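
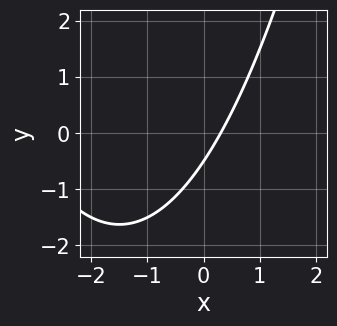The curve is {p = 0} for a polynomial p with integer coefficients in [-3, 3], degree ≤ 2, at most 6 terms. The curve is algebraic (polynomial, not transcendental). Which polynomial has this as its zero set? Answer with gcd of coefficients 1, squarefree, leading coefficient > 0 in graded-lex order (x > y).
1. deg p = 2. The shape is more complex than any degree-1 curve.
2. Matching integer coefficients to the picture gives p.

x^2 + 3*x - 2*y - 1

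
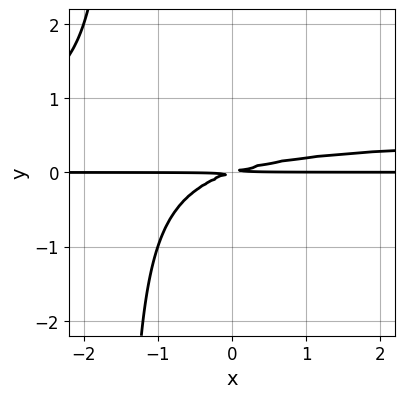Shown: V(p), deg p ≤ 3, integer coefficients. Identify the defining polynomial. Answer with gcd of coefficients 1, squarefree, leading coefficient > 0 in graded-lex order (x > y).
2*x*y^2 - x*y + 3*y^2

Degree: a generic line meets the curve in up to 3 points, so deg p = 3.
From the visible intercepts: the visible x-axis segment lies entirely on the curve.
Matching integer coefficients to the picture gives p.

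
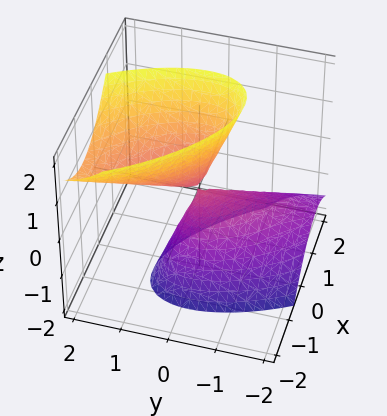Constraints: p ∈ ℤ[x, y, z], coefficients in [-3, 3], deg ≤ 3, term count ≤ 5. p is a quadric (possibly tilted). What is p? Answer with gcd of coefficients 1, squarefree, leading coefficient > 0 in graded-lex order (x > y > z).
3*x^2 + 3*x*y + 2*y^2 - 2*y*z - z^2

There are 2 components.
Degree: no degree-1 surface has this shape, so deg p = 2.
From the axis intercepts and sections: it meets the y-axis at y = 0 (among the integer gridlines); one z-axis crossing is at z = 0; one x-axis crossing is at x = 0.
Assembling these constraints gives the stated polynomial.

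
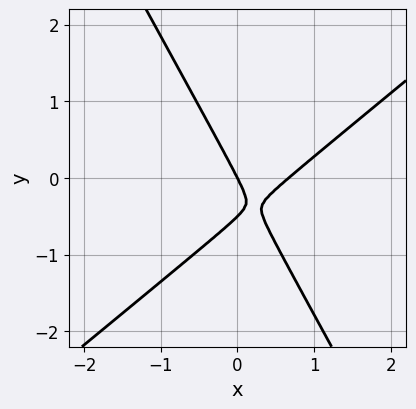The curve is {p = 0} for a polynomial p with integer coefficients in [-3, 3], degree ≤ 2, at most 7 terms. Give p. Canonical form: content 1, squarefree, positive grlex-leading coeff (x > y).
1. The degree is 2 — the shape is more complex than any degree-1 curve.
2. Against the integer gridlines: one x-axis crossing is at x = 0; it meets the y-axis at y = 0 (among the integer gridlines).
3. Solving for integer coefficients yields p as stated.

3*x^2 - 2*x*y - 2*y^2 - 2*x - y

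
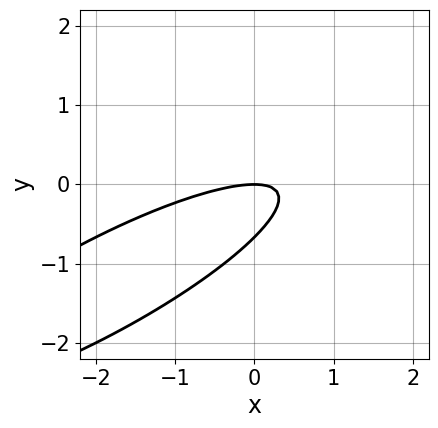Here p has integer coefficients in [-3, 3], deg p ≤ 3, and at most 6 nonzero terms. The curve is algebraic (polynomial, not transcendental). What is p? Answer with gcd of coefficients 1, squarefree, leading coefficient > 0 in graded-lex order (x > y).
x^2 - 3*x*y + 3*y^2 + 2*y

First, deg p = 2. The shape is more complex than any degree-1 curve.
Then, from the axis intercepts and sections: it crosses the y-axis at the gridline y = 0; it meets the x-axis at x = 0 (among the integer gridlines).
Finally, these observations pin down the coefficients.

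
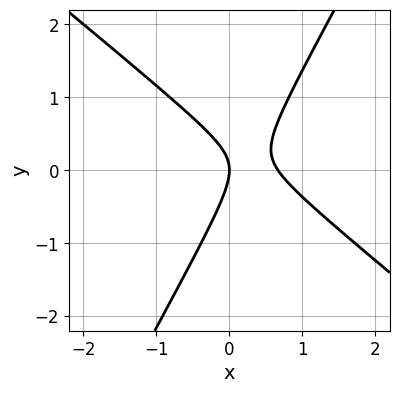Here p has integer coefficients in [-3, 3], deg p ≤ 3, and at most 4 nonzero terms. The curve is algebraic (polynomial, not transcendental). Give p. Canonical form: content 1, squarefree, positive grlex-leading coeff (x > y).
3*x^2 + 2*x*y - 2*y^2 - 2*x

1. Degree: no degree-1 curve has this shape, so deg p = 2.
2. From the axis intercepts and sections: one y-axis crossing is at y = 0; it crosses the x-axis at the gridline x = 0.
3. Solving for integer coefficients yields p as stated.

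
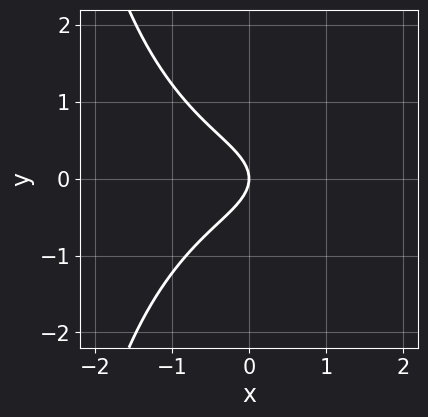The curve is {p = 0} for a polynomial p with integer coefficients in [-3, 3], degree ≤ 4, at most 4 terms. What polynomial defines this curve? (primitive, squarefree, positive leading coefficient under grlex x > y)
x^3 + x*y^2 + 3*y^2 + 2*x

1. Degree: a generic line meets the curve in up to 3 points, so deg p = 3.
2. Symmetries: it's symmetric under y → −y, forcing even powers of y.
3. From the axis intercepts and sections: it meets the y-axis at y = 0 (among the integer gridlines); it crosses the x-axis at the gridline x = 0.
4. Putting this together gives p.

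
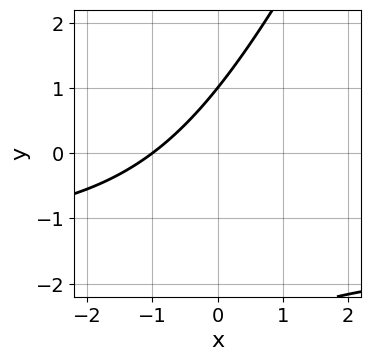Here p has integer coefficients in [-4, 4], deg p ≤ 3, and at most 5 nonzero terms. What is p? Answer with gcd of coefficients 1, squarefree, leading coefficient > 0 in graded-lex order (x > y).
First, the degree is 2 — a generic line meets the curve in up to 2 points.
Next, from the visible intercepts: it meets the x-axis at x = -1 (among the integer gridlines); it crosses the y-axis at the gridline y = 1.
Finally, solving for integer coefficients yields p as stated.

2*x*y - y^2 + 3*x - 2*y + 3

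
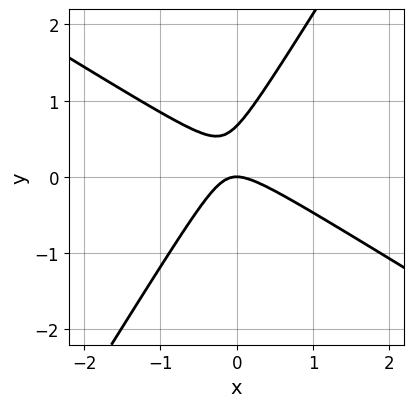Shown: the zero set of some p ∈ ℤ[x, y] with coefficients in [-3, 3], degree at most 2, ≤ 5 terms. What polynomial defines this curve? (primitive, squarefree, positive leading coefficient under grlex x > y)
(a) The degree is 2 — a generic line meets the curve in up to 2 points.
(b) From the axis intercepts and sections: it crosses the y-axis at the gridline y = 0; one x-axis crossing is at x = 0.
(c) Assembling these constraints gives the stated polynomial.

3*x^2 + 3*x*y - 3*y^2 + 2*y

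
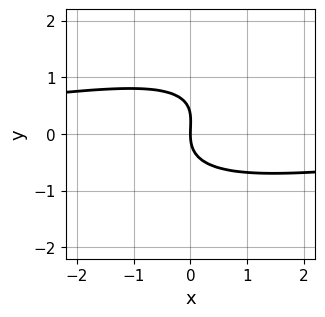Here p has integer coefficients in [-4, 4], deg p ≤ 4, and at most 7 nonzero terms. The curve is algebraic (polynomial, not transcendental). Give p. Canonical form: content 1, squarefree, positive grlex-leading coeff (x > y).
x^2*y - 2*x*y^2 + 3*y^3 - y^2 + 3*x

(a) Degree: no degree-2 curve has this shape, so deg p = 3.
(b) Against the integer gridlines: it crosses the x-axis at the gridline x = 0; it meets the y-axis at y = 0 (among the integer gridlines).
(c) Solving for integer coefficients yields p as stated.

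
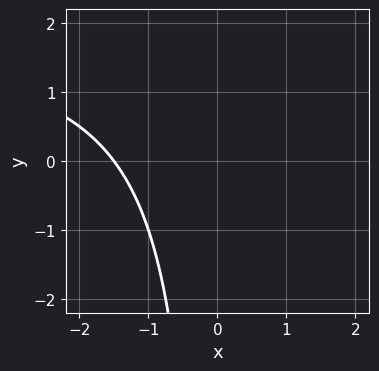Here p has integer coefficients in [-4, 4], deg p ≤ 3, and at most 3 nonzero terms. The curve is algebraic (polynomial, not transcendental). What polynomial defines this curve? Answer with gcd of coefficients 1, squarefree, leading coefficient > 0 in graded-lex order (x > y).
First, the degree is 2 — no degree-1 curve has this shape.
Then, from the visible intercepts: the curve avoids every integer y-axis point in the box.
Finally, solving for integer coefficients yields p as stated.

x*y - 2*x - 3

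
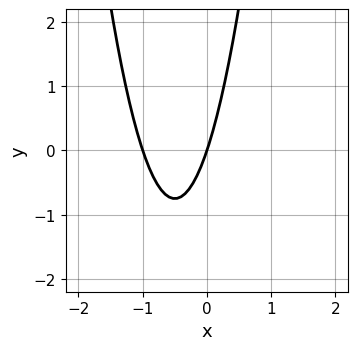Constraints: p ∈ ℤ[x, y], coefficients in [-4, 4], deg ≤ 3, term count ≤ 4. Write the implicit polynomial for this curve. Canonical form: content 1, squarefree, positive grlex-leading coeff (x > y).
3*x^2 + 3*x - y

Degree: a generic line meets the curve in up to 2 points, so deg p = 2.
Checking where it meets the axes: among the integer gridlines, it crosses the x-axis at x ∈ {-1, 0}; one y-axis crossing is at y = 0.
Together with the visible shape, these determine p as stated.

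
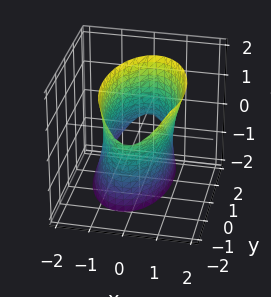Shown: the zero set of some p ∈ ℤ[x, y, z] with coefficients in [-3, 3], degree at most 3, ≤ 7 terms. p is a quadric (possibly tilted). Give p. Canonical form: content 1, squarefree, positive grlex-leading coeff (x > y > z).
3*x^2 - x*z + y^2 + y*z - 3

1. The degree is 2 — a generic line meets the surface in up to 2 points.
2. From the visible intercepts: among the integer gridlines, it crosses the x-axis at x ∈ {-1, 1}; the surface avoids every integer z-axis point in the box.
3. The integer polynomial consistent with all of this is the stated p.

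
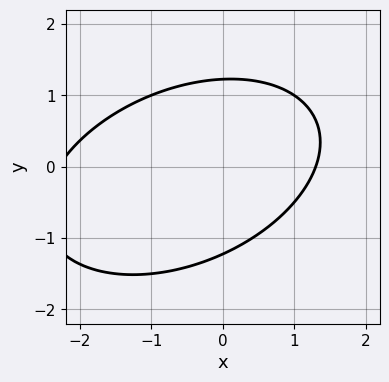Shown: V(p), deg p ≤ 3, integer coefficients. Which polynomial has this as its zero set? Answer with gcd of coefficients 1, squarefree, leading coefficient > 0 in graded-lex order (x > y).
x^2 - x*y + 2*y^2 + x - 3

1. The degree is 2 — no degree-1 curve has this shape.
2. Matching integer coefficients to the picture gives p.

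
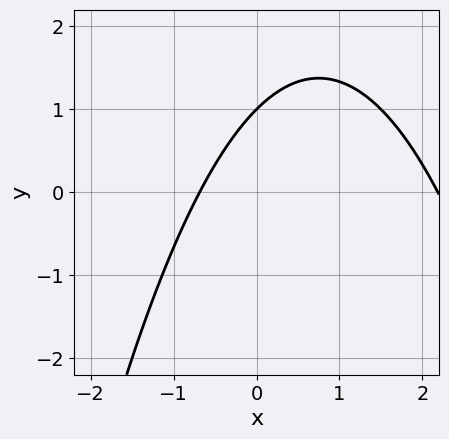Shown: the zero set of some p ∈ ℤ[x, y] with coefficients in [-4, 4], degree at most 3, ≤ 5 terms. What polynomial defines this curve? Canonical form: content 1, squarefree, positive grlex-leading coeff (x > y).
First, deg p = 2. A generic line meets the curve in up to 2 points.
Next, checking where it meets the axes: one y-axis crossing is at y = 1.
Finally, these observations pin down the coefficients.

2*x^2 - 3*x + 3*y - 3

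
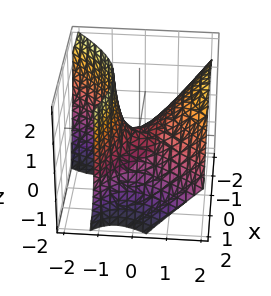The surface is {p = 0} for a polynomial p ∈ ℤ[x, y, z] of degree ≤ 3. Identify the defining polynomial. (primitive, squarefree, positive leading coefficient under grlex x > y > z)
2*x^2 + 2*x*y - 3*y^2 + 3*y*z + 3*z

First, the degree is 2 — no degree-1 surface has this shape.
Then, observable constraints: one y-axis crossing is at y = 0; it crosses the z-axis at the gridline z = 0.
Finally, fitting integer coefficients to these (and the overall shape) gives p.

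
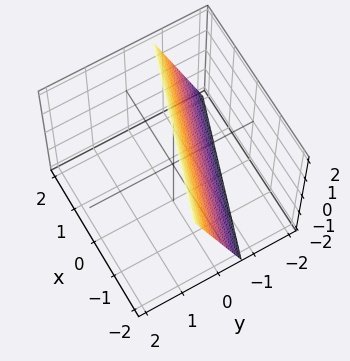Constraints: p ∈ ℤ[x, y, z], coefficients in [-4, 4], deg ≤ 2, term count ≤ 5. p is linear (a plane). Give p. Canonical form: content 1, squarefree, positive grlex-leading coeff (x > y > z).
x + 3*y - z + 2

(a) deg p = 1.
(b) Against the integer gridlines: one z-axis crossing is at z = 2; one x-axis crossing is at x = -2.
(c) Matching integer coefficients to the picture gives p.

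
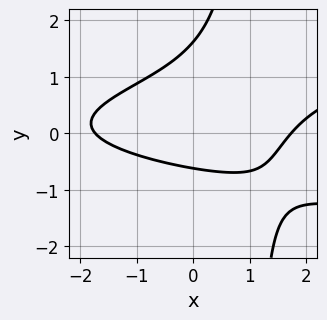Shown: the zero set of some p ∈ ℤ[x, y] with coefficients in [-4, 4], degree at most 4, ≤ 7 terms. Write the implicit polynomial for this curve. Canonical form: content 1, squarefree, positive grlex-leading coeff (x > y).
First, the degree is 3 — a generic line meets the curve in up to 3 points.
Finally, matching integer coefficients to the picture gives p.

3*x*y^2 - x^2 - 3*y^2 + 3*y + 3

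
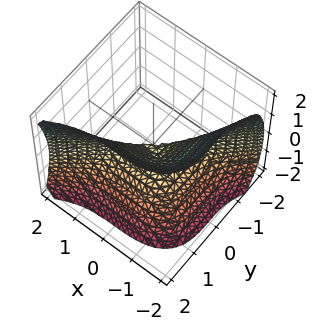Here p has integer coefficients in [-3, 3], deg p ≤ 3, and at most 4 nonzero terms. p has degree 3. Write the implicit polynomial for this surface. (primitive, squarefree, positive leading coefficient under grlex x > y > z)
2*x^3 - 3*y^3 + 3*z^2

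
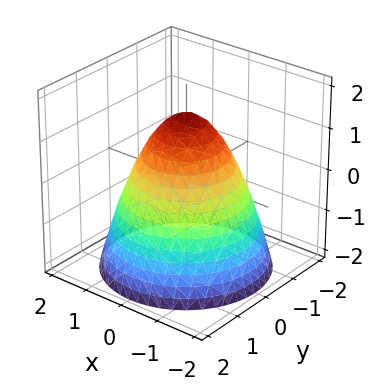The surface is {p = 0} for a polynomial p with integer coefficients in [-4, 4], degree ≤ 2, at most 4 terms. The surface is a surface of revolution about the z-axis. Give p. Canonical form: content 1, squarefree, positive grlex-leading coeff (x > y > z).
First, degree: the shape is more complex than any degree-1 surface, so deg p = 2.
Next, symmetry: the surface is invariant under rotation about z: p = q(x² + y², z).
Then, checking where it meets the axes: a circular section at z = -2 has radius between 1 and 2.
Finally, solving for integer coefficients yields p as stated.

2*x^2 + 2*y^2 + 2*z - 3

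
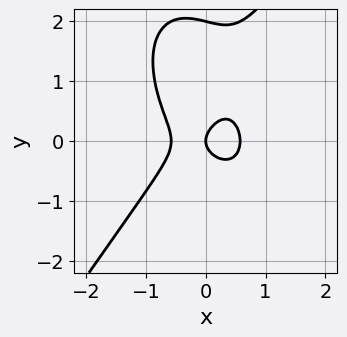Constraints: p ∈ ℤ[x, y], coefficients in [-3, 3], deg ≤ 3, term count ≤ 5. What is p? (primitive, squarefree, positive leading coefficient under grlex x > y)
(a) The degree is 3 — no degree-2 curve has this shape.
(b) Checking where it meets the axes: it meets the x-axis at x = 0 (among the integer gridlines); among the integer gridlines, it crosses the y-axis at y ∈ {0, 2}.
(c) These observations pin down the coefficients.

3*x^3 - y^3 + 2*y^2 - x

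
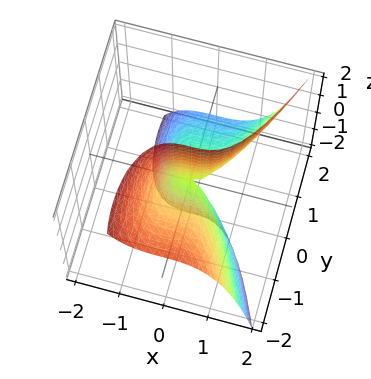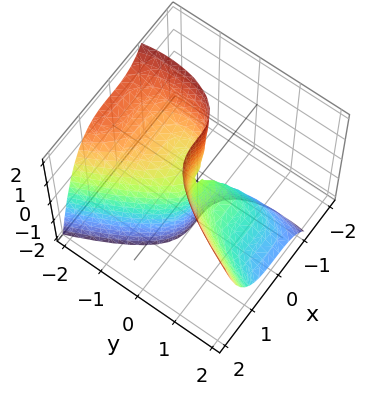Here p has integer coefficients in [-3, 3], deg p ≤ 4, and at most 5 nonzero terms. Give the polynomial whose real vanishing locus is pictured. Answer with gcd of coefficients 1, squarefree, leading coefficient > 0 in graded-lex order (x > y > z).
1. deg p = 3. The shape is more complex than any degree-2 surface.
2. Reading off the gridlines: it meets the y-axis at y = 0 (among the integer gridlines); the visible z-axis segment lies entirely on the surface; it crosses the x-axis at the gridline x = 0.
3. Together with the visible shape, these determine p as stated.

3*x^3 - 2*y^2 - 3*y*z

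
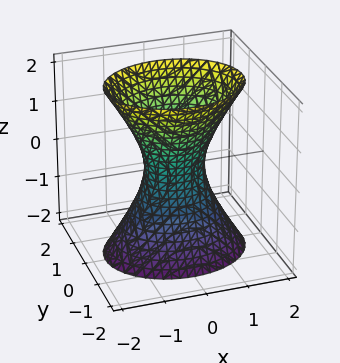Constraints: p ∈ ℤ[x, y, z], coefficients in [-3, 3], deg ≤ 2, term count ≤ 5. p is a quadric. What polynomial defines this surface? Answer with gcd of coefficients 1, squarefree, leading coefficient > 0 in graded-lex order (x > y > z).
2*x^2 + 3*y^2 - z^2 - 1

(a) Degree: one connected sheet with a waist; a quadric, so deg p = 2.
(b) Symmetries: mirror symmetry y ↦ −y ⇒ only even powers of y; the z ↦ −z reflection is a symmetry, so z appears only in even powers; the x ↦ −x reflection is a symmetry, so x appears only in even powers.
(c) Against the integer gridlines: no z-intercept at any integer in the box.
(d) These observations pin down the coefficients.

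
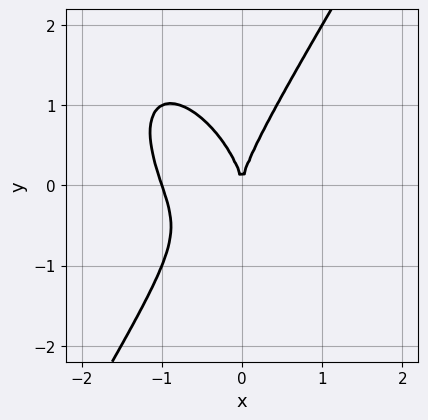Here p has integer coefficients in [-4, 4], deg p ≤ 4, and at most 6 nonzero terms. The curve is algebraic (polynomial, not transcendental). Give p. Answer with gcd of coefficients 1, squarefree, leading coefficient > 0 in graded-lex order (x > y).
3*x^3 + x^2*y - y^3 + 3*x^2

The degree is 3 — a generic line meets the curve in up to 3 points.
From the visible intercepts: it crosses the y-axis at the gridline y = 0; the x-axis gridline crossings are at x ∈ {-1, 0}.
These observations pin down the coefficients.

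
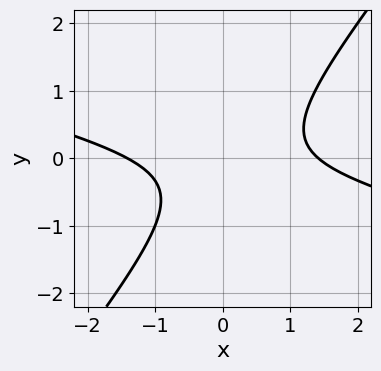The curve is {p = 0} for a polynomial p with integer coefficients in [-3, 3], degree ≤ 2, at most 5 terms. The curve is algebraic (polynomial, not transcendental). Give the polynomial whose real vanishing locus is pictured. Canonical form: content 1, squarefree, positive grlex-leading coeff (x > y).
(a) The degree is 2 — a generic line meets the curve in up to 2 points.
(b) Against the integer gridlines: it misses every integer gridline on the y-axis.
(c) These observations pin down the coefficients.

x^2 + 3*x*y - 3*y^2 - y - 2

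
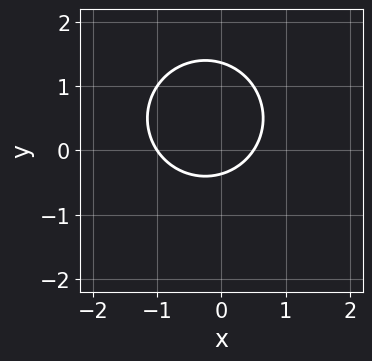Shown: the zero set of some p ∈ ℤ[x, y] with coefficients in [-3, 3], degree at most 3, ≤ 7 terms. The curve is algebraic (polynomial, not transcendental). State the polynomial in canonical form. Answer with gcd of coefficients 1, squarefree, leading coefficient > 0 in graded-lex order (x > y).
Degree: a generic line meets the curve in up to 2 points, so deg p = 2.
Against the integer gridlines: it meets the x-axis at x = -1 (among the integer gridlines).
Fitting integer coefficients to these (and the overall shape) gives p.

2*x^2 + 2*y^2 + x - 2*y - 1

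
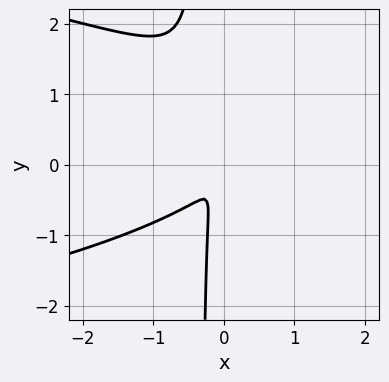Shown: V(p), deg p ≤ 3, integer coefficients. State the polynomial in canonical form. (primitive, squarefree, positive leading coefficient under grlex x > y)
3*x*y^2 + 3*x^2 - 2*x*y + y^2

(a) deg p = 3.
(b) Solving for integer coefficients yields p as stated.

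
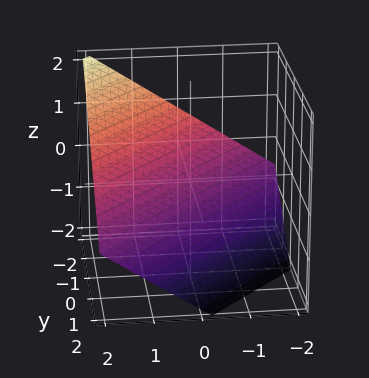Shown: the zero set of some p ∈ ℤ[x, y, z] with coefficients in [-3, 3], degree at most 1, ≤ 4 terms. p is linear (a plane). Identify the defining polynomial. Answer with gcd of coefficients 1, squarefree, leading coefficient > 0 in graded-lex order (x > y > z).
(a) Degree: the surface is flat (a plane), so deg p = 1.
(b) Checking where it meets the axes: it meets the x-axis at x = 1 (among the integer gridlines); it meets the y-axis at y = -1 (among the integer gridlines).
(c) The integer polynomial consistent with all of this is the stated p.

2*x - 2*y - 3*z - 2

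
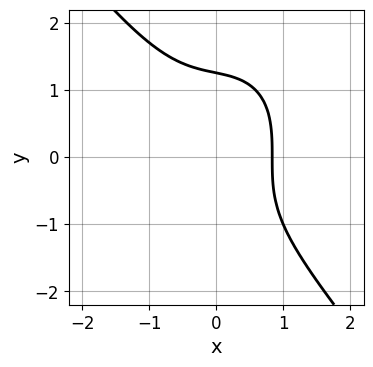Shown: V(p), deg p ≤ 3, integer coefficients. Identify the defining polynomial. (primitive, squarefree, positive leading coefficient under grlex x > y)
2*x^3 + y^3 + x - 2

First, the degree is 3 — the shape is more complex than any degree-2 curve.
Finally, matching integer coefficients to the picture gives p.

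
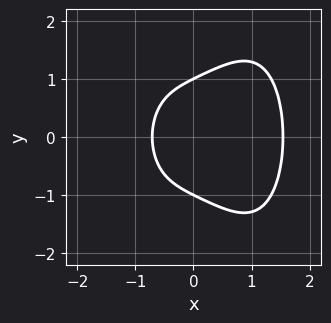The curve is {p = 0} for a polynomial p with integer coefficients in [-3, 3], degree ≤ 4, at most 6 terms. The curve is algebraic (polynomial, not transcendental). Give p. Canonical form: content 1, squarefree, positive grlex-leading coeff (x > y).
First, degree: a generic line meets the curve in up to 4 points, so deg p = 4.
Then, symmetries: the y ↦ −y reflection is a symmetry, so y appears only in even powers.
Then, reading off the gridlines: among the integer gridlines, it crosses the y-axis at y ∈ {-1, 1}.
Finally, solving for integer coefficients yields p as stated.

2*x^4 - x^3 + 3*y^2 - 3*x - 3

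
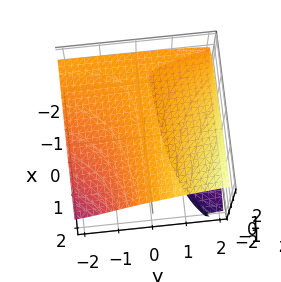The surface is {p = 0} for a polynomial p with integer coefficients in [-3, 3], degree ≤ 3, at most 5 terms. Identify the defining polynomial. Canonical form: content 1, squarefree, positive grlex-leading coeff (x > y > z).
(a) Degree: a generic line meets the surface in up to 3 points, so deg p = 3.
(b) Reading off the gridlines: one z-axis crossing is at z = 1; no x-intercept at any integer in the box.
(c) Putting this together gives p.

z^3 - x*y - 2*y*z + 2*z^2 - 3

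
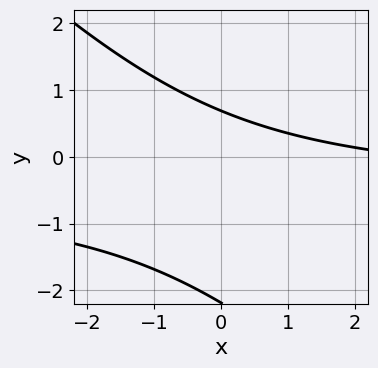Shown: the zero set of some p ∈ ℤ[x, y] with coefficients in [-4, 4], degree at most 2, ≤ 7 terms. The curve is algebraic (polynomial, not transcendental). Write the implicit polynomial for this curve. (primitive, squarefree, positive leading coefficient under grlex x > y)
2*x*y + 2*y^2 + x + 3*y - 3

1. Degree: a generic line meets the curve in up to 2 points, so deg p = 2.
2. From the axis intercepts and sections: it misses every integer gridline on the x-axis.
3. The integer polynomial consistent with all of this is the stated p.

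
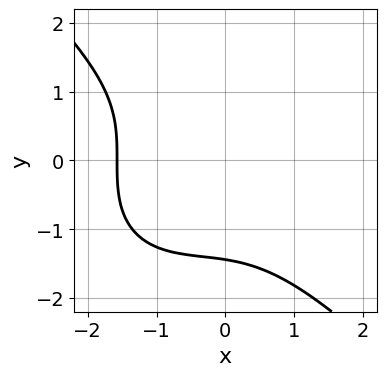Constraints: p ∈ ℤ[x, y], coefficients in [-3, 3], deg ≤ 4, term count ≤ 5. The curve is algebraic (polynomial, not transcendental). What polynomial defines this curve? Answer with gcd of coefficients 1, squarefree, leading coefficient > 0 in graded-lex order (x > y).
Degree: no degree-2 curve has this shape, so deg p = 3.
Putting this together gives p.

x^3 + y^3 + x^2 + x + 3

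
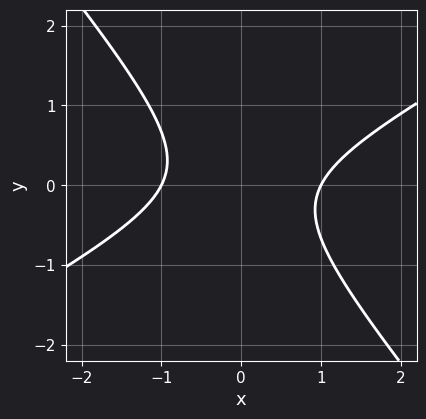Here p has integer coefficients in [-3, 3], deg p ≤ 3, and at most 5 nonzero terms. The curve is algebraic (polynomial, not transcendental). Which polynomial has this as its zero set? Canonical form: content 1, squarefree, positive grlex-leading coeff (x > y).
2*x^2 - 2*x*y - 3*y^2 - 2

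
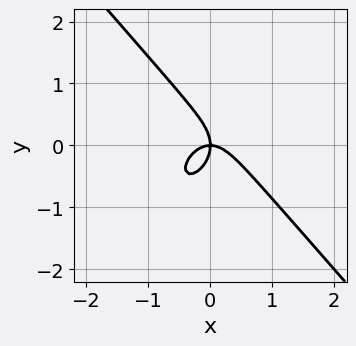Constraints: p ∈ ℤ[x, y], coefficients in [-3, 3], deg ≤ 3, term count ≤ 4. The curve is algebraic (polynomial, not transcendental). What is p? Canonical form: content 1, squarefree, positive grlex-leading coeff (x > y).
1. Degree: no degree-2 curve has this shape, so deg p = 3.
2. From the axis intercepts and sections: it meets the x-axis at x = 0 (among the integer gridlines); one y-axis crossing is at y = 0.
3. Matching integer coefficients to the picture gives p.

3*x^3 + 2*y^3 + 2*x*y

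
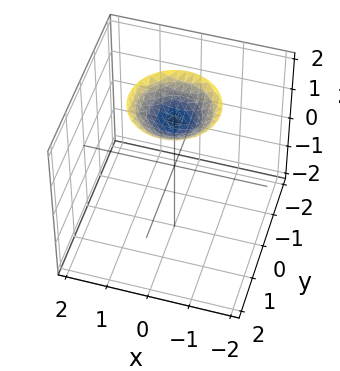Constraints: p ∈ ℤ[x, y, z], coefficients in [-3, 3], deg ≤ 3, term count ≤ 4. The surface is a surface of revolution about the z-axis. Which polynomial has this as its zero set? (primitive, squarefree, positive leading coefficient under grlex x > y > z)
First, the degree is 2 — the shape is more complex than any degree-1 surface.
Next, by symmetry, every cross-section ⟂ z is a circle, so x, y appear only via x² + y².
Then, reading off the gridlines: a circular section at z = 2 has radius exactly 1; it misses every integer gridline on the x-axis; no y-intercept at any integer in the box.
Finally, these observations pin down the coefficients.

x^2 + y^2 - 2*z + 3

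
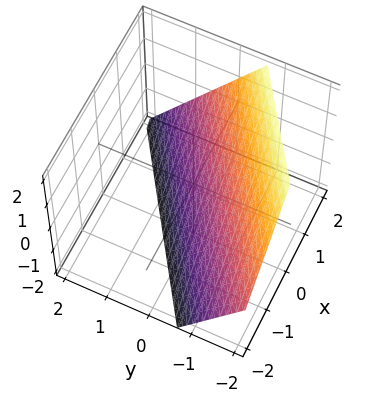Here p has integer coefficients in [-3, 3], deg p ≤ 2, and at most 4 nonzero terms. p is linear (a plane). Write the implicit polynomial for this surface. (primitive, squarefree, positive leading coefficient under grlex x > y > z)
deg p = 1. The surface is flat (a plane).
Checking where it meets the axes: it meets the x-axis at x = 1 (among the integer gridlines); it meets the z-axis at z = -1 (among the integer gridlines).
Matching integer coefficients to the picture gives p.

2*x - 3*y - 2*z - 2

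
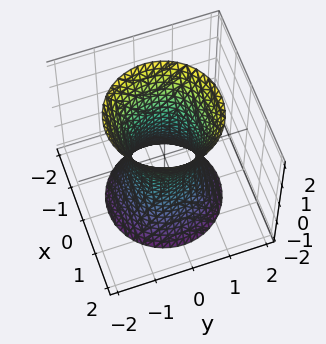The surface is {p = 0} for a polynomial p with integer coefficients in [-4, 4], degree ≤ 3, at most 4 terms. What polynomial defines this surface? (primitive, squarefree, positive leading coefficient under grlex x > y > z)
First, degree: an hourglass — one-sheet hyperboloid; a quadric, so deg p = 2.
Then, symmetries: the z ↦ −z reflection is a symmetry, so z appears only in even powers; rotational symmetry about the z-axis ⇒ p depends on x, y only through x² + y².
Next, against the integer gridlines: no z-intercept at any integer in the box; a circular section at z = 0 has radius between 0 and 1.
Finally, the integer polynomial consistent with all of this is the stated p.

3*x^2 + 3*y^2 - z^2 - 2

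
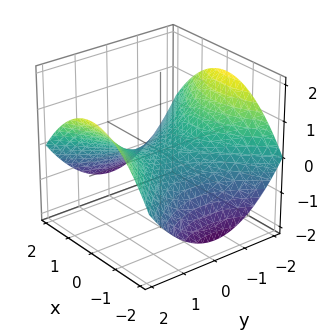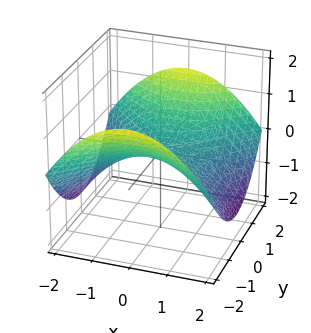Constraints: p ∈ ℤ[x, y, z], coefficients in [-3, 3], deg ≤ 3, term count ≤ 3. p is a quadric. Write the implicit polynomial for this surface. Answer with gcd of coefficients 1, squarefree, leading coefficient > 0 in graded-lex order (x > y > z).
x^2 - y^2 + 3*z

First, the degree is 2 — a saddle surface; a quadric.
Next, symmetries: it's symmetric under y → −y, forcing even powers of y; it's symmetric under x → −x, forcing even powers of x.
Next, from the axis intercepts and sections: it crosses the y-axis at the gridline y = 0; it meets the x-axis at x = 0 (among the integer gridlines).
Finally, together with the visible shape, these determine p as stated.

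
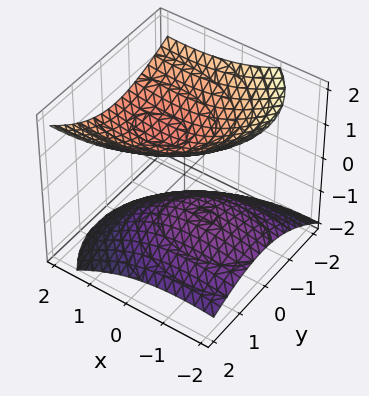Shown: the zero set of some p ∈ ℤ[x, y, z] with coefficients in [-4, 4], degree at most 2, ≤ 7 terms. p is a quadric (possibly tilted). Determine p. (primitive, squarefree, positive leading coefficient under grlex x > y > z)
x^2 - 2*x*z + 2*y^2 + y*z - 3*z^2 + 2

First, there are 2 components. Treating them together as one polynomial.
Next, the degree is 2 — no degree-1 surface has this shape.
Then, against the integer gridlines: no y-intercept at any integer in the box; no x-intercept at any integer in the box.
Finally, the integer polynomial consistent with all of this is the stated p.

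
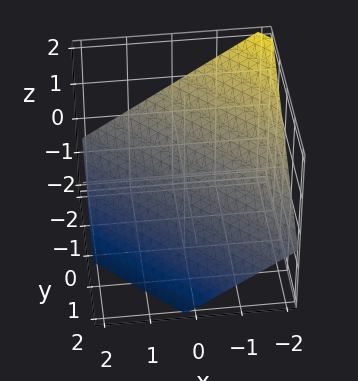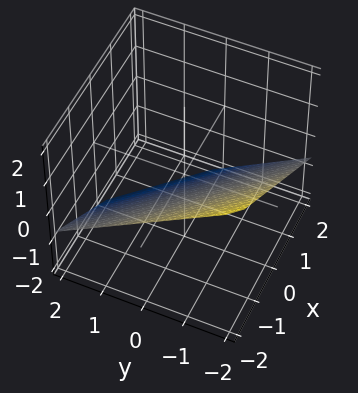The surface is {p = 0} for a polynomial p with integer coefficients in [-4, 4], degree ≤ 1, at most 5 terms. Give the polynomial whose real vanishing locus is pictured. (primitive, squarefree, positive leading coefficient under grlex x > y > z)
First, deg p = 1. Every cross-section is a straight line — this is a plane.
Next, from the axis intercepts and sections: it meets the y-axis at y = -1 (among the integer gridlines); it crosses the x-axis at the gridline x = -1.
Finally, solving for integer coefficients yields p as stated.

2*x + 2*y + 3*z + 2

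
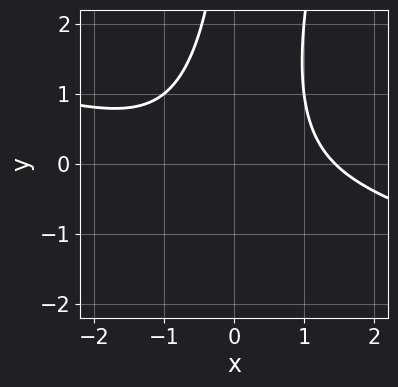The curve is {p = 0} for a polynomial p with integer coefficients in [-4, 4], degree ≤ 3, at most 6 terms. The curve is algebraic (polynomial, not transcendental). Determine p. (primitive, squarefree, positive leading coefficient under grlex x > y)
x^3 + 3*x^2*y - x*y^2 - 3

(a) Degree: a generic line meets the curve in up to 3 points, so deg p = 3.
(b) Against the integer gridlines: no y-intercept at any integer in the box.
(c) Matching integer coefficients to the picture gives p.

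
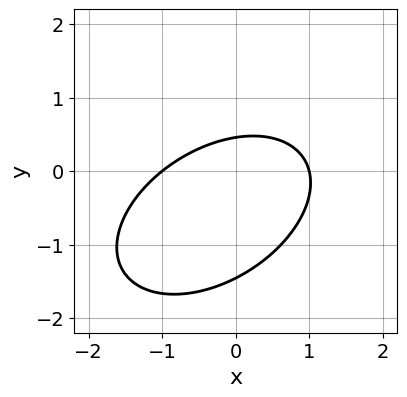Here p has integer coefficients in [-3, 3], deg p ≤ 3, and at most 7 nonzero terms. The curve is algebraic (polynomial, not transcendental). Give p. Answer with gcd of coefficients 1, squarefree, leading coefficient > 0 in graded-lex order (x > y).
2*x^2 - 2*x*y + 3*y^2 + 3*y - 2

1. deg p = 2. A generic line meets the curve in up to 2 points.
2. Checking where it meets the axes: among the integer gridlines, it crosses the x-axis at x ∈ {-1, 1}.
3. The integer polynomial consistent with all of this is the stated p.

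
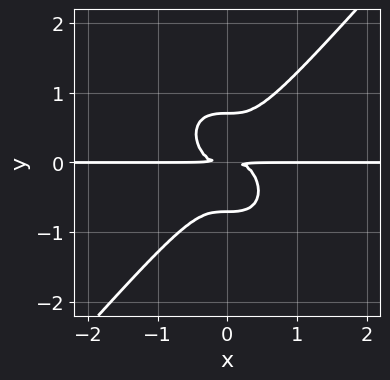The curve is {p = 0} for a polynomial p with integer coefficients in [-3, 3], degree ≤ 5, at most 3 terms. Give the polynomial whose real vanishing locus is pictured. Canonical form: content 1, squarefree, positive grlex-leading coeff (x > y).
3*x^3*y - 2*y^4 + y^2

(a) deg p = 4. No degree-3 curve has this shape.
(b) Checking where it meets the axes: every point of the x-axis in the box is on the curve.
(c) These observations pin down the coefficients.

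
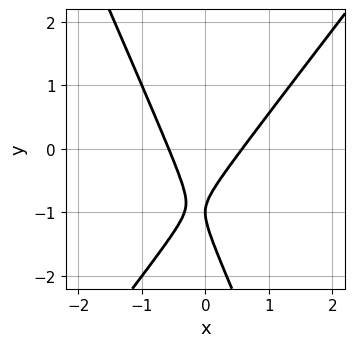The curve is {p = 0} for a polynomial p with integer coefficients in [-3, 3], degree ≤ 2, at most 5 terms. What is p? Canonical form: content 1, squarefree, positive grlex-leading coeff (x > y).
3*x^2 - x*y - y^2 - 2*y - 1

(a) The degree is 2 — a generic line meets the curve in up to 2 points.
(b) Reading off the gridlines: it crosses the y-axis at the gridline y = -1.
(c) Solving for integer coefficients yields p as stated.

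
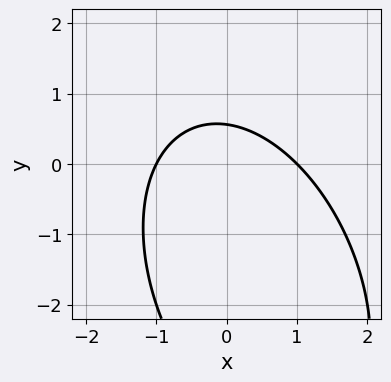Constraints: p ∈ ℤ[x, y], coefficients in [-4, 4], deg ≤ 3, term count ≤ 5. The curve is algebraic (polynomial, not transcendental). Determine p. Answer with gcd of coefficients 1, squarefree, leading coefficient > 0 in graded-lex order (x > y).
The degree is 2 — no degree-1 curve has this shape.
Observable constraints: the x-axis gridline crossings are at x ∈ {-1, 1}.
Solving for integer coefficients yields p as stated.

2*x^2 + x*y + y^2 + 3*y - 2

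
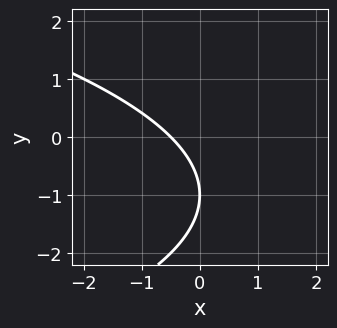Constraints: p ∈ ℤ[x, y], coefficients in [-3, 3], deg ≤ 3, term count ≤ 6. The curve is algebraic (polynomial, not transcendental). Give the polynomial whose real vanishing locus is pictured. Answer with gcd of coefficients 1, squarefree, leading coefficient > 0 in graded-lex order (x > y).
(a) Degree: a generic line meets the curve in up to 2 points, so deg p = 2.
(b) From the visible intercepts: it meets the y-axis at y = -1 (among the integer gridlines).
(c) Matching integer coefficients to the picture gives p.

y^2 + 2*x + 2*y + 1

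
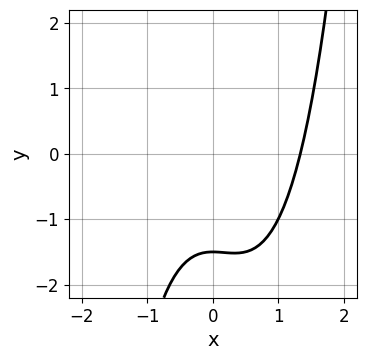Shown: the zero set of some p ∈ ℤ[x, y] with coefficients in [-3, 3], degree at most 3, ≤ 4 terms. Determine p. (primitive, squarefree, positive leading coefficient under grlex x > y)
The degree is 3 — a generic line meets the curve in up to 3 points.
Solving for integer coefficients yields p as stated.

2*x^3 - x^2 - 2*y - 3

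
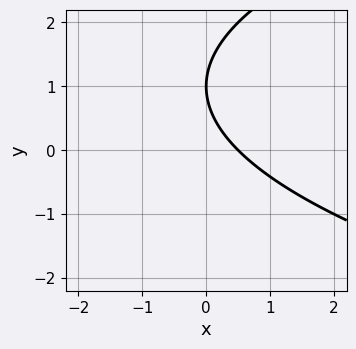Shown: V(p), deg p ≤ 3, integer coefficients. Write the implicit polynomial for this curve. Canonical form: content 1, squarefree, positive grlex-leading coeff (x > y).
y^2 - 2*x - 2*y + 1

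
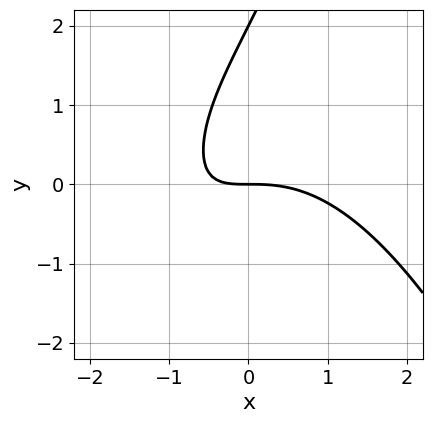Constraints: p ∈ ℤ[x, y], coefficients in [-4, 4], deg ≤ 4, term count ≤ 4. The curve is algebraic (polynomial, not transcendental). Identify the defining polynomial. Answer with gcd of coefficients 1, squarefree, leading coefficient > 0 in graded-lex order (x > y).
deg p = 3. No degree-2 curve has this shape.
From the visible intercepts: it meets the x-axis at x = 0 (among the integer gridlines); the y-axis gridline crossings are at y ∈ {0, 2}.
The integer polynomial consistent with all of this is the stated p.

x^3 + 2*x*y - y^2 + 2*y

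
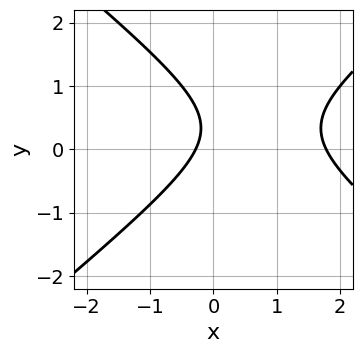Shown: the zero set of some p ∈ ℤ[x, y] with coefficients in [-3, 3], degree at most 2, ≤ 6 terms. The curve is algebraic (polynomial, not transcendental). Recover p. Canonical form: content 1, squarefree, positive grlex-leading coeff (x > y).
(a) The degree is 2 — the shape is more complex than any degree-1 curve.
(b) Checking where it meets the axes: it misses every integer gridline on the y-axis.
(c) Matching integer coefficients to the picture gives p.

2*x^2 - 3*y^2 - 3*x + 2*y - 1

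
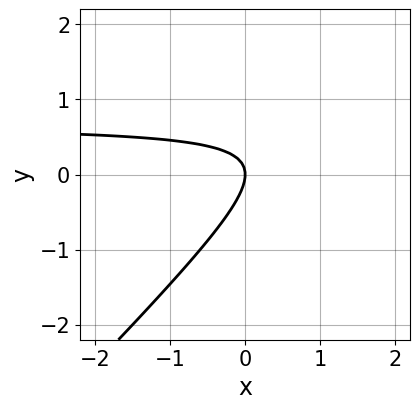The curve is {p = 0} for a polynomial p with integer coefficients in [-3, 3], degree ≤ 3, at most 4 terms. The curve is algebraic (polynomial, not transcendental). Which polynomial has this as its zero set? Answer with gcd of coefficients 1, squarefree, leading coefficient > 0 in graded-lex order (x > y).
3*x*y - 3*y^2 - 2*x

(a) Degree: no degree-1 curve has this shape, so deg p = 2.
(b) Checking where it meets the axes: it crosses the x-axis at the gridline x = 0; it crosses the y-axis at the gridline y = 0.
(c) Solving for integer coefficients yields p as stated.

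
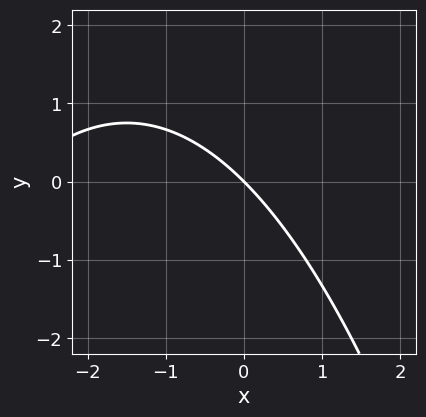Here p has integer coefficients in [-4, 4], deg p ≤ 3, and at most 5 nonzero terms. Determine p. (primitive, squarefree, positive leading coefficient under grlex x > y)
x^2 + 3*x + 3*y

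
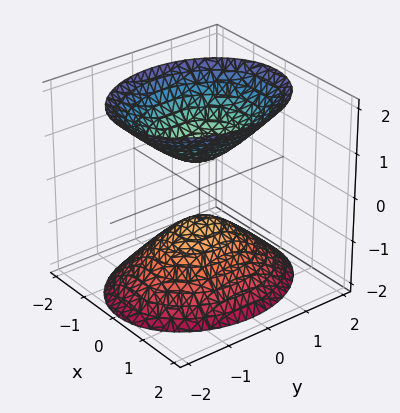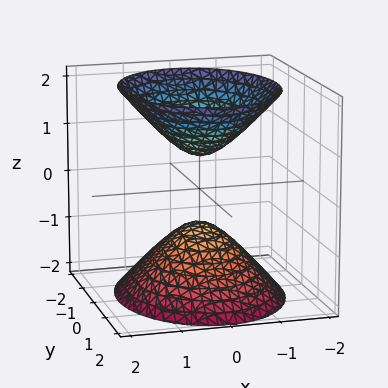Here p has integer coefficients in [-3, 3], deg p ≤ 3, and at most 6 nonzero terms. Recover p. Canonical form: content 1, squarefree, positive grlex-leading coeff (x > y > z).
3*x^2 + 2*y^2 - 2*z^2 + 1

I count 2 distinct pieces. Treating them together as one polynomial.
The degree is 2 — two sheets facing apart; a quadric.
Symmetries: mirror symmetry z ↦ −z ⇒ only even powers of z; it's symmetric under x → −x, forcing even powers of x; mirror symmetry y ↦ −y ⇒ only even powers of y.
Reading off the gridlines: no x-intercept at any integer in the box; no y-intercept at any integer in the box.
The integer polynomial consistent with all of this is the stated p.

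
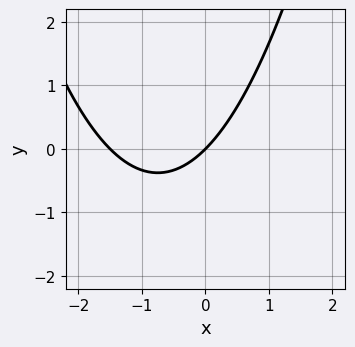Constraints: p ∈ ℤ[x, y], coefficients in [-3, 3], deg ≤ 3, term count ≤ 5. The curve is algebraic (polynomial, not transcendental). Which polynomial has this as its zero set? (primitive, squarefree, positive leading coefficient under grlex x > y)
1. The degree is 2 — a generic line meets the curve in up to 2 points.
2. Checking where it meets the axes: one x-axis crossing is at x = 0; it crosses the y-axis at the gridline y = 0.
3. The integer polynomial consistent with all of this is the stated p.

2*x^2 + 3*x - 3*y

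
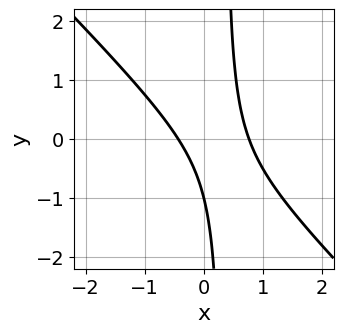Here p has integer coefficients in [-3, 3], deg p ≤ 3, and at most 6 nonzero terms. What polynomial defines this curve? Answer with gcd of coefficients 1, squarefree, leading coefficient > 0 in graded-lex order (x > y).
3*x^2 + 3*x*y - x - y - 1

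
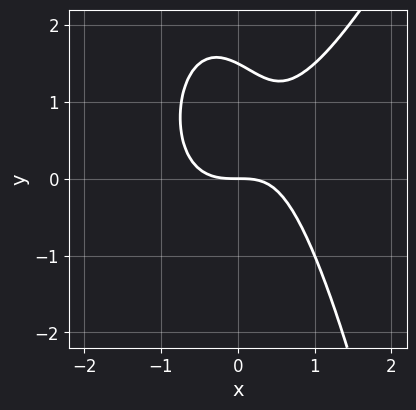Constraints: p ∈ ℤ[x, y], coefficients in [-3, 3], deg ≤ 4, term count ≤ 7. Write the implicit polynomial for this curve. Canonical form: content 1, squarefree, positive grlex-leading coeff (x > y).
deg p = 3.
Checking where it meets the axes: one y-axis crossing is at y = 0; it meets the x-axis at x = 0 (among the integer gridlines).
Putting this together gives p.

3*x^3 - x^2*y - x*y - 2*y^2 + 3*y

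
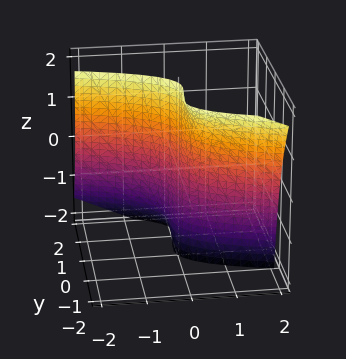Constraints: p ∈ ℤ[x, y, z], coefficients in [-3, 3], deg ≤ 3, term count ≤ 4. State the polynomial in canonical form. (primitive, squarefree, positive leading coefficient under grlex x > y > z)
y^3 + y^2*z + 2*x + y

(a) deg p = 3. No degree-2 surface has this shape.
(b) From the axis intercepts and sections: it crosses the y-axis at the gridline y = 0; the visible z-axis segment lies entirely on the surface; it meets the x-axis at x = 0 (among the integer gridlines).
(c) The integer polynomial consistent with all of this is the stated p.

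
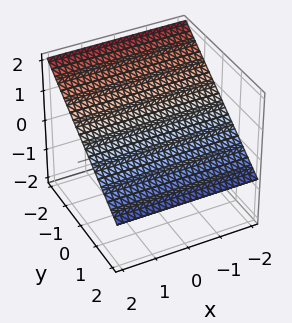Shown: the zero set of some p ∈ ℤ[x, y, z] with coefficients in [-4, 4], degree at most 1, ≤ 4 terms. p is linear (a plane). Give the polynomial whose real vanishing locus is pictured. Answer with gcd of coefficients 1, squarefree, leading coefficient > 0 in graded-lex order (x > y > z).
1. The degree is 1 — the surface is flat (a plane).
2. Observable constraints: one y-axis crossing is at y = 1; it misses every integer gridline on the x-axis.
3. Putting this together gives p.

2*y + 3*z - 2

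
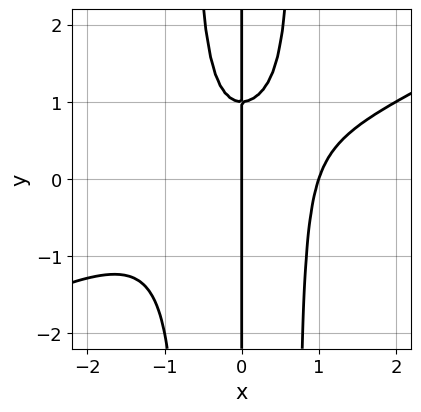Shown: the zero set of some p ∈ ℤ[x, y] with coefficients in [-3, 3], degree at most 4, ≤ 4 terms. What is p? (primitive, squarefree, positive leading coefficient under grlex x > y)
x^4 - 2*x^3*y + x*y - x

First, deg p = 4.
Then, against the integer gridlines: the visible y-axis segment lies entirely on the curve; the x-axis gridline crossings are at x ∈ {0, 1}.
Finally, together with the visible shape, these determine p as stated.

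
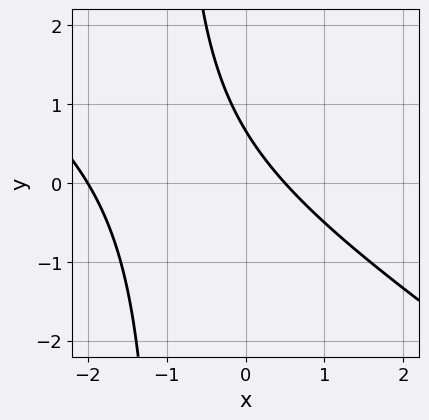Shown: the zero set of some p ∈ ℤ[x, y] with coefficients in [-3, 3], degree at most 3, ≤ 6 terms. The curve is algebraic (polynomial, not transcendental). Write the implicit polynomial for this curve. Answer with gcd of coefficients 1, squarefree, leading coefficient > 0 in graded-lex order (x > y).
2*x^2 + 3*x*y + 3*x + 3*y - 2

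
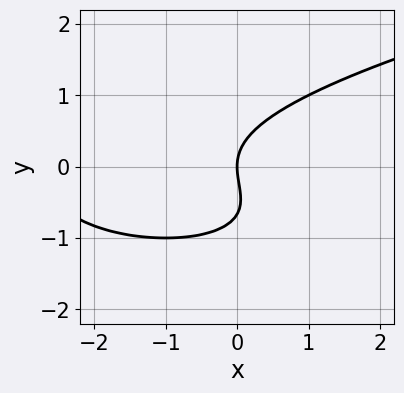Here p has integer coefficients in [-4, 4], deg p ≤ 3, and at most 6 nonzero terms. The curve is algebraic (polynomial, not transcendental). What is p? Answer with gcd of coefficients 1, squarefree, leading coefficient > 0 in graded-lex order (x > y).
(a) deg p = 3. No degree-2 curve has this shape.
(b) From the axis intercepts and sections: it crosses the y-axis at the gridline y = 0; one x-axis crossing is at x = 0.
(c) Matching integer coefficients to the picture gives p.

3*y^3 - x^2 - x*y + 2*y^2 - 3*x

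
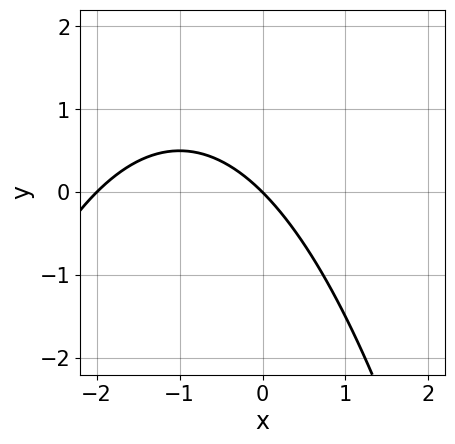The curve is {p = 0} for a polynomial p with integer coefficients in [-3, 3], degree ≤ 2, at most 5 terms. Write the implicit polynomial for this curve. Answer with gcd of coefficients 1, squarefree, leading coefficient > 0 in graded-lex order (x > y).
x^2 + 2*x + 2*y

First, the degree is 2 — a generic line meets the curve in up to 2 points.
Then, from the axis intercepts and sections: among the integer gridlines, it crosses the x-axis at x ∈ {-2, 0}; one y-axis crossing is at y = 0.
Finally, the integer polynomial consistent with all of this is the stated p.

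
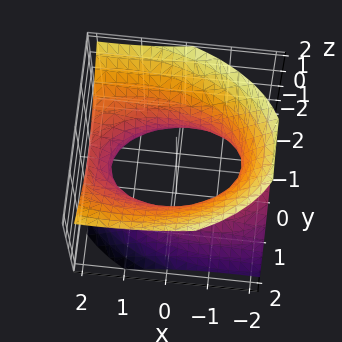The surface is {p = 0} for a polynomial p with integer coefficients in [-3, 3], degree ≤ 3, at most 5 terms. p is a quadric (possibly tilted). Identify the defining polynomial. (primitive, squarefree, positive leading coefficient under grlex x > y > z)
x^2 - 2*x*z + 3*y^2 - 3*z^2 - 3

Degree: a generic line meets the surface in up to 2 points, so deg p = 2.
From the axis intercepts and sections: no z-intercept at any integer in the box; among the integer gridlines, it crosses the y-axis at y ∈ {-1, 1}.
The integer polynomial consistent with all of this is the stated p.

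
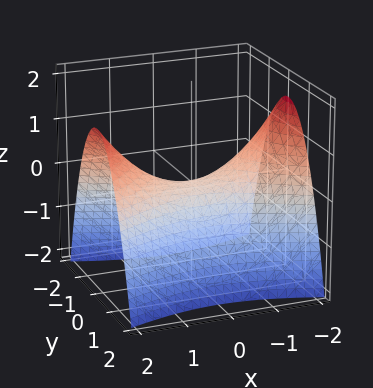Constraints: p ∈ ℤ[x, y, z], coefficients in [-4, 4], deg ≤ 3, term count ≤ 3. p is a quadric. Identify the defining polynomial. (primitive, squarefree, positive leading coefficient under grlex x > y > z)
(a) deg p = 2. A saddle surface; a quadric.
(b) Symmetries: the x ↦ −x reflection is a symmetry, so x appears only in even powers; the y ↦ −y reflection is a symmetry, so y appears only in even powers.
(c) Against the integer gridlines: it meets the x-axis at x = 0 (among the integer gridlines); it meets the y-axis at y = 0 (among the integer gridlines); it meets the z-axis at z = 0 (among the integer gridlines).
(d) Putting this together gives p.

x^2 - 3*y^2 - 3*z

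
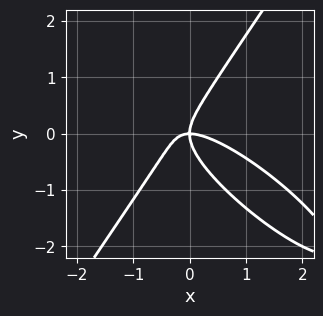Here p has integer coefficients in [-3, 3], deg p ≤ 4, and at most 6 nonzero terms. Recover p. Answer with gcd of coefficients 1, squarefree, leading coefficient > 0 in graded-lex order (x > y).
2*x^3 + 3*x^2*y - 2*y^3 + 2*x*y

Degree: no degree-2 curve has this shape, so deg p = 3.
From the visible intercepts: it crosses the y-axis at the gridline y = 0; it meets the x-axis at x = 0 (among the integer gridlines).
Putting this together gives p.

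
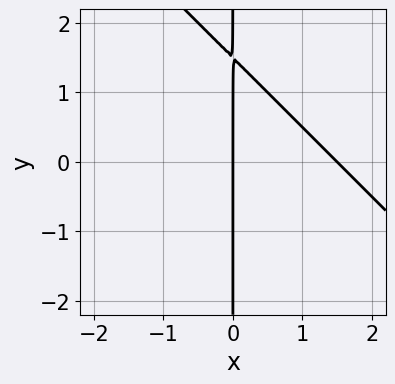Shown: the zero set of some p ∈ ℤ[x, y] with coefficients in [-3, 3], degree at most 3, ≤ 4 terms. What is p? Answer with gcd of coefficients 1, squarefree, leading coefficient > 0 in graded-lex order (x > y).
2*x^2 + 2*x*y - 3*x

1. The degree is 2 — the shape is more complex than any degree-1 curve.
2. Observable constraints: the visible y-axis segment lies entirely on the curve; one x-axis crossing is at x = 0.
3. These observations pin down the coefficients.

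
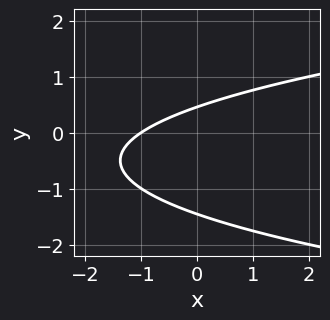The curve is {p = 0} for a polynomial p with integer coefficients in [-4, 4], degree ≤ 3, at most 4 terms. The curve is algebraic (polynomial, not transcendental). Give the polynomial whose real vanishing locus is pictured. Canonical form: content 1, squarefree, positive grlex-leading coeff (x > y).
3*y^2 - 2*x + 3*y - 2

First, the degree is 2 — the shape is more complex than any degree-1 curve.
Next, from the axis intercepts and sections: it meets the x-axis at x = -1 (among the integer gridlines).
Finally, matching integer coefficients to the picture gives p.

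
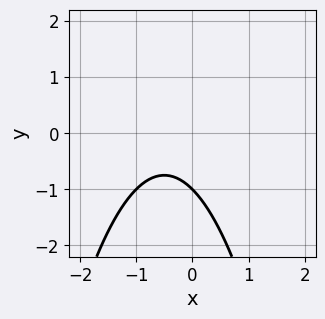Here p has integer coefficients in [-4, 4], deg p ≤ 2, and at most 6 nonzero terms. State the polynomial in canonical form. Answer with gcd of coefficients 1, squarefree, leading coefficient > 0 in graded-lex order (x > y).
1. deg p = 2. The shape is more complex than any degree-1 curve.
2. From the visible intercepts: it meets the y-axis at y = -1 (among the integer gridlines); it misses every integer gridline on the x-axis.
3. The integer polynomial consistent with all of this is the stated p.

x^2 + x + y + 1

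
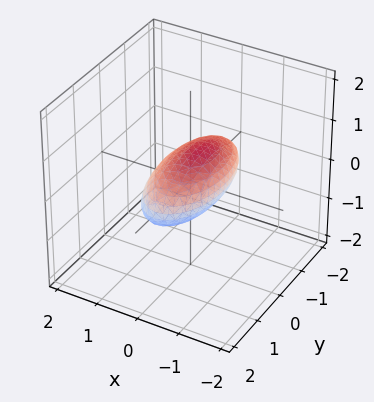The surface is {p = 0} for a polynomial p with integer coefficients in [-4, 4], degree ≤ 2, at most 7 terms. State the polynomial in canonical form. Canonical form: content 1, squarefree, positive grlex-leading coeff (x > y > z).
(a) The degree is 2 — a generic line meets the surface in up to 2 points.
(b) Putting this together gives p.

3*x^2 + 2*x*z + y^2 + 3*z^2 - 2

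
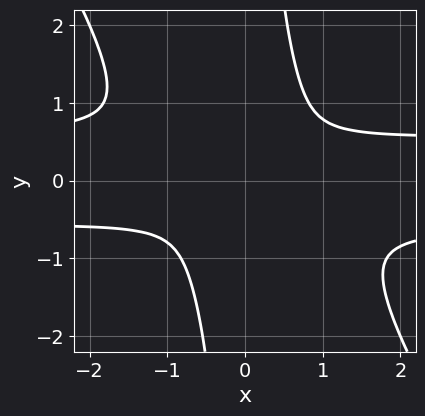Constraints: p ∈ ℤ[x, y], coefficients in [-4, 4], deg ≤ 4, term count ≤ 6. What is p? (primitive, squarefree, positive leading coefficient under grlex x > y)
1. deg p = 4. The shape is more complex than any degree-3 curve.
2. Matching integer coefficients to the picture gives p.

3*x^2*y^2 + 2*x*y^3 - x^2 - 3*y^2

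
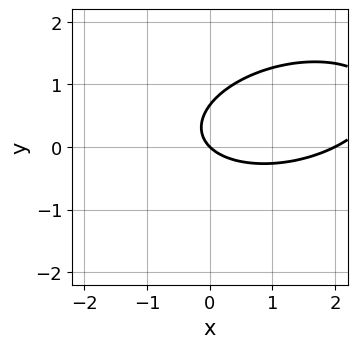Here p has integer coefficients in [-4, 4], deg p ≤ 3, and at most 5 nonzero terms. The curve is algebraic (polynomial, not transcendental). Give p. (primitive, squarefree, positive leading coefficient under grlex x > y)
(a) deg p = 2.
(b) Checking where it meets the axes: among the integer gridlines, it crosses the x-axis at x ∈ {0, 2}; it crosses the y-axis at the gridline y = 0.
(c) Assembling these constraints gives the stated polynomial.

x^2 - x*y + 3*y^2 - 2*x - 2*y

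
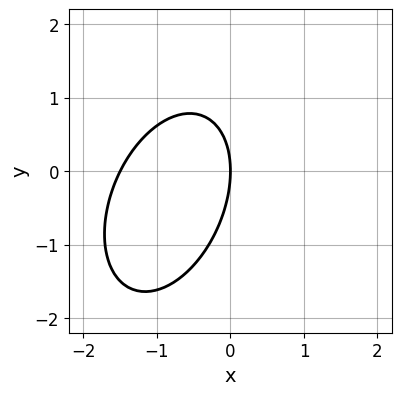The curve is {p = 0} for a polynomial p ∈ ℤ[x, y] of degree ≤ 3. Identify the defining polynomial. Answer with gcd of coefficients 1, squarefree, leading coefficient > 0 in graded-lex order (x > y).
2*x^2 - x*y + y^2 + 3*x

Degree: no degree-1 curve has this shape, so deg p = 2.
Reading off the gridlines: it meets the x-axis at x = 0 (among the integer gridlines); one y-axis crossing is at y = 0.
The integer polynomial consistent with all of this is the stated p.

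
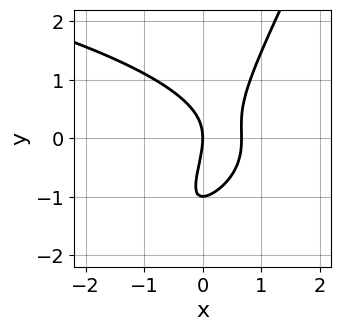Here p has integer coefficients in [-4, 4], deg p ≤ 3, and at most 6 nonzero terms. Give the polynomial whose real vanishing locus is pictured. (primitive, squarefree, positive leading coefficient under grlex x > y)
1. The degree is 3 — no degree-2 curve has this shape.
2. Checking where it meets the axes: it crosses the x-axis at the gridline x = 0; among the integer gridlines, it crosses the y-axis at y ∈ {-1, 0}.
3. The integer polynomial consistent with all of this is the stated p.

2*x*y^2 - y^3 + 3*x^2 - y^2 - 2*x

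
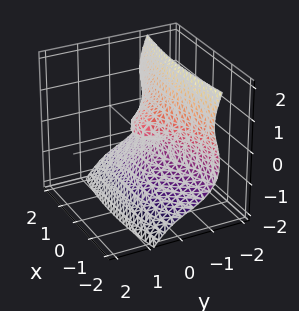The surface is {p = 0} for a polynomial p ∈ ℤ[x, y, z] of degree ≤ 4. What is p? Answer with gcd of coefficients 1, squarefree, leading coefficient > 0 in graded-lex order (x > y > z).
deg p = 3. The shape is more complex than any degree-2 surface.
Checking where it meets the axes: one x-axis crossing is at x = 0; it crosses the y-axis at the gridline y = 0; it meets the z-axis at z = 0 (among the integer gridlines).
The integer polynomial consistent with all of this is the stated p.

3*y^3 + 3*y*z^2 + 2*z^3 + x^2 - z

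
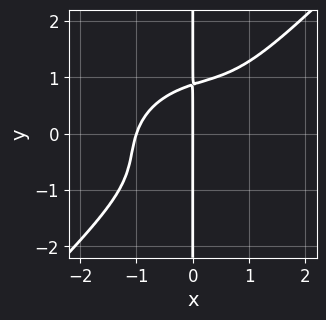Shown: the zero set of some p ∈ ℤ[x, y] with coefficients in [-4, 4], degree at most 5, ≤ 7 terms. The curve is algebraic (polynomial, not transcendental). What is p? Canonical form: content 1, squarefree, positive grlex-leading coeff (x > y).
2*x^4 - 2*x^3*y + 3*x^2*y^2 - 3*x*y^3 + 2*x

First, the degree is 4 — the shape is more complex than any degree-3 curve.
Next, observable constraints: every point of the y-axis in the box is on the curve; the x-axis gridline crossings are at x ∈ {-1, 0}.
Finally, putting this together gives p.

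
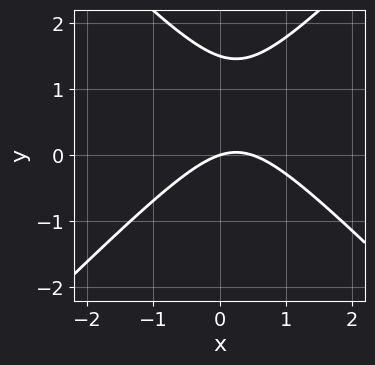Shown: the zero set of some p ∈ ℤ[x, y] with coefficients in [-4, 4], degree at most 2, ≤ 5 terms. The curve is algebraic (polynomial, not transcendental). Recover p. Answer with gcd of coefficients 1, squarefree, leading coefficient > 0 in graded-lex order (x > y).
2*x^2 - 2*y^2 - x + 3*y

Degree: no degree-1 curve has this shape, so deg p = 2.
Observable constraints: one x-axis crossing is at x = 0; it meets the y-axis at y = 0 (among the integer gridlines).
Fitting integer coefficients to these (and the overall shape) gives p.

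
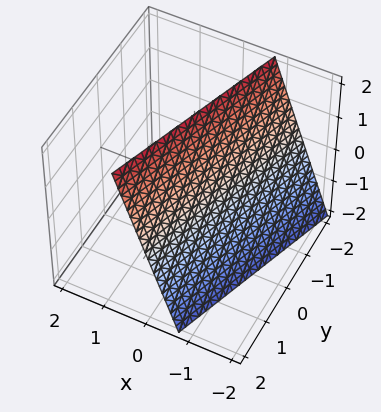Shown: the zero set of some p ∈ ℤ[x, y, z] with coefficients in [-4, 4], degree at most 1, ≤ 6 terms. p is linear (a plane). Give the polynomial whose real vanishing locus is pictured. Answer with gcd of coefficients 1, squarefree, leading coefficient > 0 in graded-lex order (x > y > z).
3*x - y - z + 2

First, deg p = 1. Every cross-section is a straight line — this is a plane.
Then, checking where it meets the axes: it crosses the y-axis at the gridline y = 2; one z-axis crossing is at z = 2.
Finally, these observations pin down the coefficients.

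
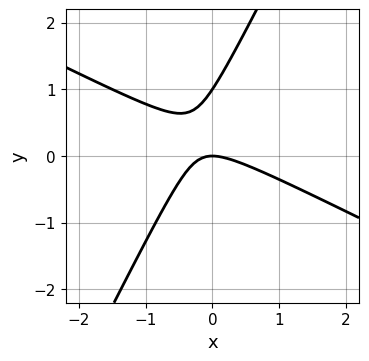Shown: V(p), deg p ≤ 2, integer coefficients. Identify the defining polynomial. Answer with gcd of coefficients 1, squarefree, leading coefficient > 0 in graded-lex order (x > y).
(a) Degree: no degree-1 curve has this shape, so deg p = 2.
(b) From the visible intercepts: one x-axis crossing is at x = 0; among the integer gridlines, it crosses the y-axis at y ∈ {0, 1}.
(c) Fitting integer coefficients to these (and the overall shape) gives p.

2*x^2 + 3*x*y - 2*y^2 + 2*y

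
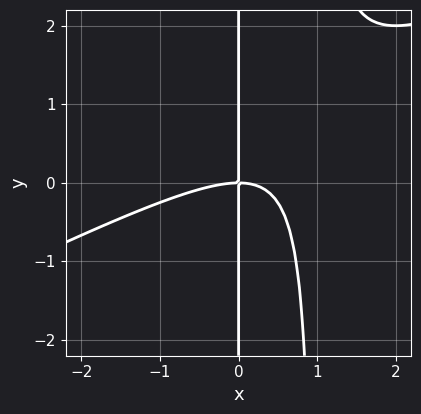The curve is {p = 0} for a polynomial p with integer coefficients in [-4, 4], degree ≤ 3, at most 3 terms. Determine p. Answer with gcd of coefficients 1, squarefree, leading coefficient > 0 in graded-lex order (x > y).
x^3 - 2*x^2*y + 2*x*y

(a) The degree is 3 — no degree-2 curve has this shape.
(b) Reading off the gridlines: the visible y-axis segment lies entirely on the curve; one x-axis crossing is at x = 0.
(c) Together with the visible shape, these determine p as stated.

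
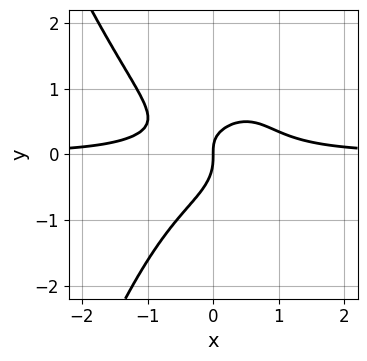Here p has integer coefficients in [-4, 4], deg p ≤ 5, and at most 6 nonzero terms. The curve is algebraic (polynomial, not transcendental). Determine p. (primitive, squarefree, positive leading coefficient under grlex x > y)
2*x^3*y - x*y^2 + 2*y^3 + x*y - x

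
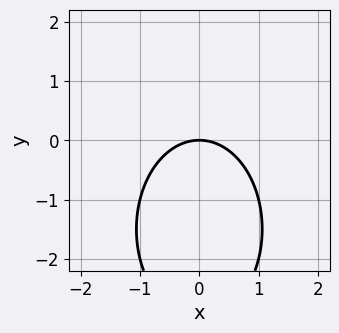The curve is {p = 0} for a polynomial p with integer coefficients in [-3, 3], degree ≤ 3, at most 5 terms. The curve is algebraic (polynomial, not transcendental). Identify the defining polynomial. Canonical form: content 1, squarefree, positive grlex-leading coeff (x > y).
2*x^2 + y^2 + 3*y

The degree is 2 — the shape is more complex than any degree-1 curve.
Symmetries: the x ↦ −x reflection is a symmetry, so x appears only in even powers.
From the visible intercepts: it meets the y-axis at y = 0 (among the integer gridlines); it meets the x-axis at x = 0 (among the integer gridlines).
Putting this together gives p.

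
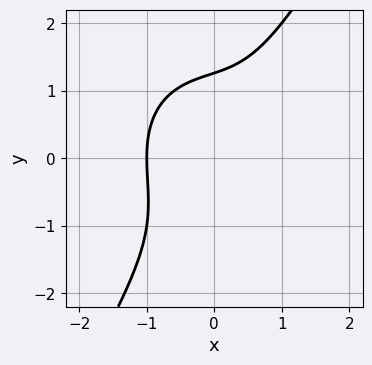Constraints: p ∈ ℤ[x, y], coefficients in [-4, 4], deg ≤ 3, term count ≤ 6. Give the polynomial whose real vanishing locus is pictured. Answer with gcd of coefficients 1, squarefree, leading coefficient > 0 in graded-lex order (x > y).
2*x^3 + x*y^2 - y^3 + 2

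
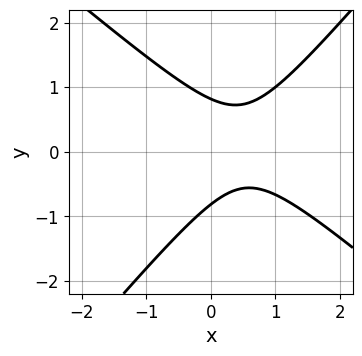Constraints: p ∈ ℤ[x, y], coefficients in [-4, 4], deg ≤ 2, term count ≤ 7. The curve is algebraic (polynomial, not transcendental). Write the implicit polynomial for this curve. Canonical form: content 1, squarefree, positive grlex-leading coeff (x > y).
(a) The degree is 2 — no degree-1 curve has this shape.
(b) Against the integer gridlines: it misses every integer gridline on the x-axis.
(c) Putting this together gives p.

3*x^2 + x*y - 3*y^2 - 3*x + 2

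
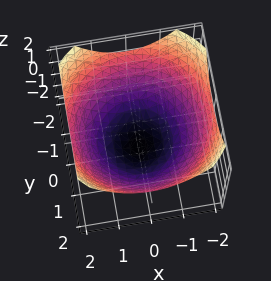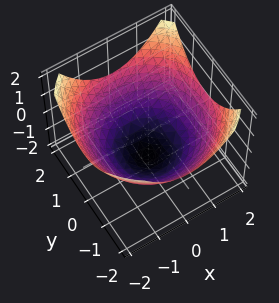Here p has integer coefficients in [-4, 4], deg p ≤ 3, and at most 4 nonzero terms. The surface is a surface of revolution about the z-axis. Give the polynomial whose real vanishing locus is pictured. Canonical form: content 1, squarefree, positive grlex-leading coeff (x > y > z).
First, deg p = 2. The shape is more complex than any degree-1 surface.
Next, by symmetry, every cross-section ⟂ z is a circle, so x, y appear only via x² + y².
Then, from the visible intercepts: a circular section at z = -1 has radius exactly 1.
Finally, assembling these constraints gives the stated polynomial.

x^2 + y^2 - 2*z - 3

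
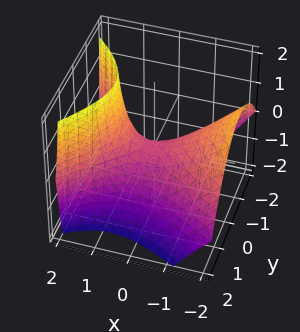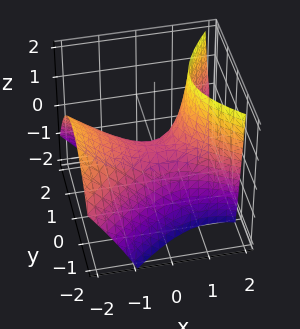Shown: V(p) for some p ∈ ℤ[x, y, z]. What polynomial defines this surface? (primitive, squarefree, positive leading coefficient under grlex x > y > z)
2*x^2 + x*y + 2*x*z - 3*y^2 - 3*z

(a) The degree is 2 — a generic line meets the surface in up to 2 points.
(b) Observable constraints: it meets the z-axis at z = 0 (among the integer gridlines); one x-axis crossing is at x = 0; it meets the y-axis at y = 0 (among the integer gridlines).
(c) Assembling these constraints gives the stated polynomial.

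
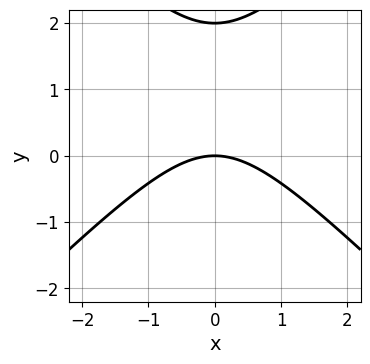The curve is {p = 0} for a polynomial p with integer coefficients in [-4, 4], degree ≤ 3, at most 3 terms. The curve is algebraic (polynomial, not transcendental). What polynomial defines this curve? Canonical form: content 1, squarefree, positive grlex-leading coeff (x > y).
(a) deg p = 2.
(b) Symmetries: the x ↦ −x reflection is a symmetry, so x appears only in even powers.
(c) Against the integer gridlines: it crosses the x-axis at the gridline x = 0; among the integer gridlines, it crosses the y-axis at y ∈ {0, 2}.
(d) Putting this together gives p.

x^2 - y^2 + 2*y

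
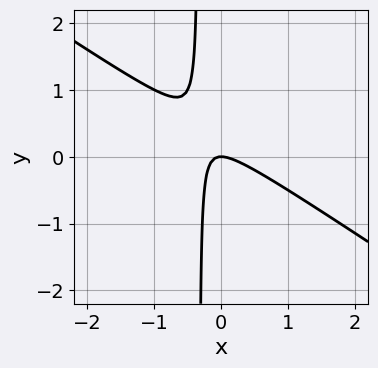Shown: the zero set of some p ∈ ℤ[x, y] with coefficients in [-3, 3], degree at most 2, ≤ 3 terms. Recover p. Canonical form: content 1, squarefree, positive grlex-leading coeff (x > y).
Degree: no degree-1 curve has this shape, so deg p = 2.
Reading off the gridlines: one y-axis crossing is at y = 0; it crosses the x-axis at the gridline x = 0.
Solving for integer coefficients yields p as stated.

2*x^2 + 3*x*y + y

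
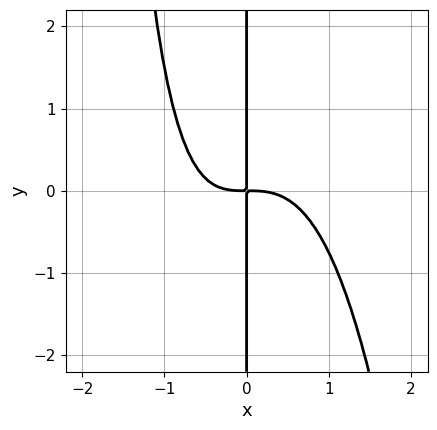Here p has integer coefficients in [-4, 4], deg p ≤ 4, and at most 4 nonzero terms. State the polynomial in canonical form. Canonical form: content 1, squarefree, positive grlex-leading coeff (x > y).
1. The degree is 4 — no degree-3 curve has this shape.
2. Against the integer gridlines: every point of the y-axis in the box is on the curve.
3. These observations pin down the coefficients.

3*x^4 + x^2*y + 3*x*y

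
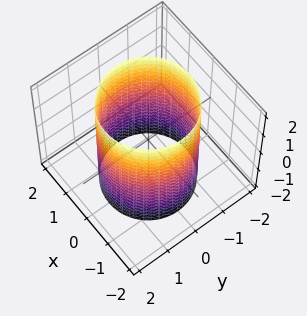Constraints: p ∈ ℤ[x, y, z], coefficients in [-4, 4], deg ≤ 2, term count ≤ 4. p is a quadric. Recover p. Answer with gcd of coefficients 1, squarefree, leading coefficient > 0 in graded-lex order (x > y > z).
x^2 + y^2 - 2

(a) Degree: constant cross-section along one axis; a quadric, so deg p = 2.
(b) Symmetries: rotational symmetry about the z-axis ⇒ p depends on x, y only through x² + y²; the z ↦ −z reflection is a symmetry, so z appears only in even powers.
(c) Observable constraints: a circular section at z = -1 has radius between 1 and 2; the surface avoids every integer z-axis point in the box.
(d) Assembling these constraints gives the stated polynomial.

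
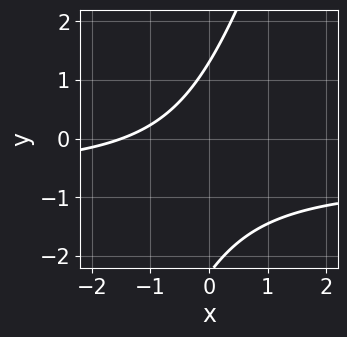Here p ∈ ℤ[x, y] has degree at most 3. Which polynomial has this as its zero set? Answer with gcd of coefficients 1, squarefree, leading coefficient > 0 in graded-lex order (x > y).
3*x*y - y^2 + 2*x - y + 3

1. Degree: the shape is more complex than any degree-1 curve, so deg p = 2.
2. The integer polynomial consistent with all of this is the stated p.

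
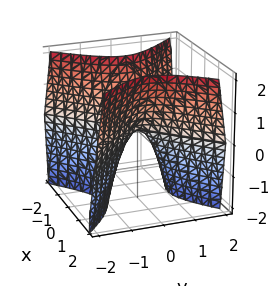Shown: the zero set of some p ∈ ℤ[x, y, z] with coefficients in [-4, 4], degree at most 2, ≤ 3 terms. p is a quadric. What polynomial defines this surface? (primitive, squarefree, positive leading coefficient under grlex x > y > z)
2*x^2 - 2*y^2 - z

The degree is 2 — a saddle surface; a quadric.
Symmetries: the x ↦ −x reflection is a symmetry, so x appears only in even powers; the y ↦ −y reflection is a symmetry, so y appears only in even powers.
Checking where it meets the axes: it crosses the y-axis at the gridline y = 0; it crosses the z-axis at the gridline z = 0; it crosses the x-axis at the gridline x = 0.
The integer polynomial consistent with all of this is the stated p.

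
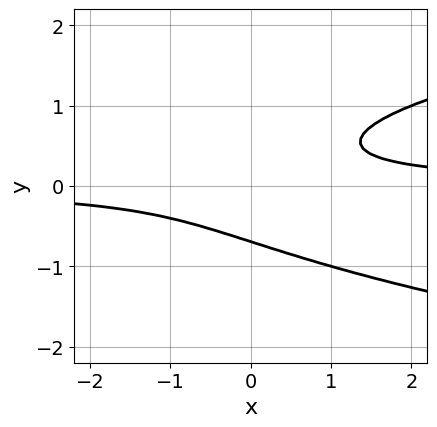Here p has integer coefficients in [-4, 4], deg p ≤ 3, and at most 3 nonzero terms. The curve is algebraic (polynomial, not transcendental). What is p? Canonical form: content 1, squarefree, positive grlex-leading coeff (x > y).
3*y^3 - 2*x*y + 1

First, degree: no degree-2 curve has this shape, so deg p = 3.
Next, checking where it meets the axes: it misses every integer gridline on the x-axis.
Finally, putting this together gives p.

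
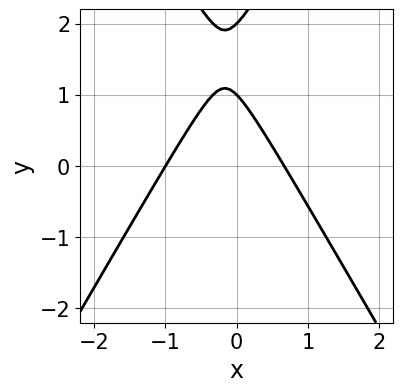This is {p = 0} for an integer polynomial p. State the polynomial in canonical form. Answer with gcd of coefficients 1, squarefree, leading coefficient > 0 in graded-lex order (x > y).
3*x^2 - y^2 + x + 3*y - 2

The degree is 2 — a generic line meets the curve in up to 2 points.
Reading off the gridlines: among the integer gridlines, it crosses the y-axis at y ∈ {1, 2}; it crosses the x-axis at the gridline x = -1.
Together with the visible shape, these determine p as stated.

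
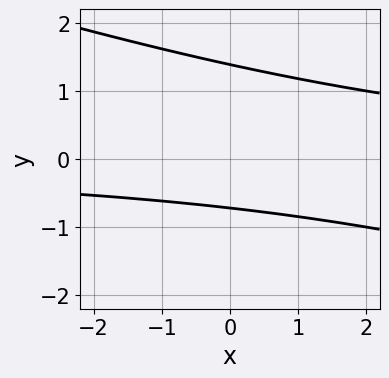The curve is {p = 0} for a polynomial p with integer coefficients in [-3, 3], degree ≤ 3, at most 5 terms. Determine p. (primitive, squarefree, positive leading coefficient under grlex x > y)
deg p = 2. No degree-1 curve has this shape.
From the axis intercepts and sections: no x-intercept at any integer in the box.
These observations pin down the coefficients.

x*y + 3*y^2 - 2*y - 3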